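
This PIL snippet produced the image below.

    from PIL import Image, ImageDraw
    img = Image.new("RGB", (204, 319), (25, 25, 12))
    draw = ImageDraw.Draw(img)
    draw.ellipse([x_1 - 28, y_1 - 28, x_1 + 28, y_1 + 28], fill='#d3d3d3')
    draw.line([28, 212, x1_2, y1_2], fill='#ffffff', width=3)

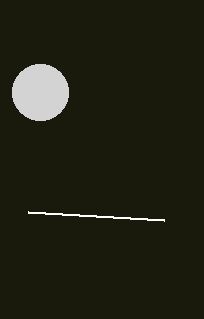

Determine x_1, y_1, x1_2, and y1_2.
x_1 = 40, y_1 = 92, x1_2 = 164, y1_2 = 220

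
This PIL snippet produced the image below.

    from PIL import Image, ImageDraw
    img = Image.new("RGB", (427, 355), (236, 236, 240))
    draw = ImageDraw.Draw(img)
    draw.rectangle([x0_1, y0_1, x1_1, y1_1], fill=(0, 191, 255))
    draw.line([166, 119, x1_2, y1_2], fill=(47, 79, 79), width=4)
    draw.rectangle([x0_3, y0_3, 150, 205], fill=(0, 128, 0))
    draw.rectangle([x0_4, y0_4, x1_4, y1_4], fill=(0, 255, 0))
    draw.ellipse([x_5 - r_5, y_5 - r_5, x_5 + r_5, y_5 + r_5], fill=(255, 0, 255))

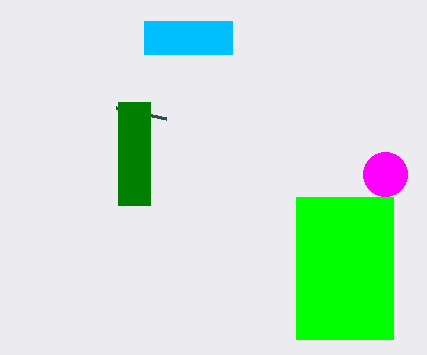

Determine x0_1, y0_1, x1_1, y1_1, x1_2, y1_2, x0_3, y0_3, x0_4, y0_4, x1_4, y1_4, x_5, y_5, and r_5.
x0_1 = 144; y0_1 = 21; x1_1 = 232; y1_1 = 54; x1_2 = 116; y1_2 = 108; x0_3 = 118; y0_3 = 102; x0_4 = 296; y0_4 = 197; x1_4 = 393; y1_4 = 339; x_5 = 385; y_5 = 174; r_5 = 22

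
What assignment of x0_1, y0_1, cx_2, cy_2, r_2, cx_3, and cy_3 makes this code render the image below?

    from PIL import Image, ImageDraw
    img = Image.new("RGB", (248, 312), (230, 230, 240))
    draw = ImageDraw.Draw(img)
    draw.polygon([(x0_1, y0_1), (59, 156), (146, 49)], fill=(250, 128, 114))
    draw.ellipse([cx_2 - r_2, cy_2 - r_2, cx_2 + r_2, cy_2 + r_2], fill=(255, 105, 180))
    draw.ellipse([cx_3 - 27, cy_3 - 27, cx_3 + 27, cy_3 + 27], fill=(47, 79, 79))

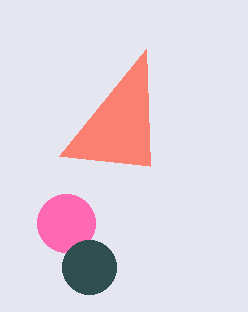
x0_1 = 150, y0_1 = 166, cx_2 = 66, cy_2 = 223, r_2 = 29, cx_3 = 89, cy_3 = 267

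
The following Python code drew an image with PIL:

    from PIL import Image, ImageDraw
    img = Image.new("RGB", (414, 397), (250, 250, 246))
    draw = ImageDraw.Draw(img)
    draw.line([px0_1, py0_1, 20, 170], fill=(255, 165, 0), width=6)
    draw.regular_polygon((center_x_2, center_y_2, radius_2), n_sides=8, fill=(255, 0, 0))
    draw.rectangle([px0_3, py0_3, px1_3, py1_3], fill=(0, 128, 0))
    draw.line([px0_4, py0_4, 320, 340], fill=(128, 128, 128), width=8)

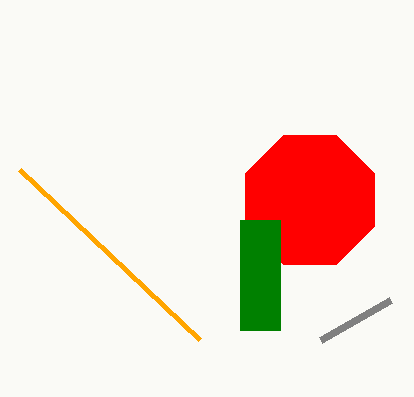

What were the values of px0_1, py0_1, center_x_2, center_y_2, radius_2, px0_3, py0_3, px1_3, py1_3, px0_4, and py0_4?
px0_1 = 200
py0_1 = 340
center_x_2 = 310
center_y_2 = 200
radius_2 = 70
px0_3 = 240
py0_3 = 220
px1_3 = 280
py1_3 = 330
px0_4 = 390
py0_4 = 300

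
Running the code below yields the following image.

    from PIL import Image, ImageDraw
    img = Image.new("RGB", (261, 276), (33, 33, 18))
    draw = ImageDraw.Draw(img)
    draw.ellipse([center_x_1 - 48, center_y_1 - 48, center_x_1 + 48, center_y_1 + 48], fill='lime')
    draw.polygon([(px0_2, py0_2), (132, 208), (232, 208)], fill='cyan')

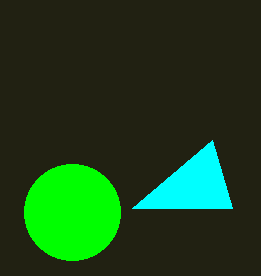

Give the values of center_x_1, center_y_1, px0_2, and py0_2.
center_x_1 = 72, center_y_1 = 212, px0_2 = 212, py0_2 = 140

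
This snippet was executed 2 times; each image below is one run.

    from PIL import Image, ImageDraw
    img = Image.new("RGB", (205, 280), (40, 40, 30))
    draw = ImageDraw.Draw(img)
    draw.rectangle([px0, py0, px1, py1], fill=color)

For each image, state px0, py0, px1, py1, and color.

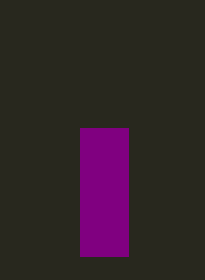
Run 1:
px0 = 80, py0 = 128, px1 = 128, py1 = 256, color = 'purple'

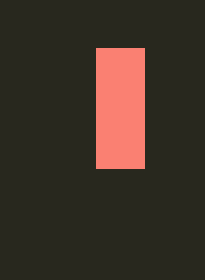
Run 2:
px0 = 96, py0 = 48, px1 = 144, py1 = 168, color = 'salmon'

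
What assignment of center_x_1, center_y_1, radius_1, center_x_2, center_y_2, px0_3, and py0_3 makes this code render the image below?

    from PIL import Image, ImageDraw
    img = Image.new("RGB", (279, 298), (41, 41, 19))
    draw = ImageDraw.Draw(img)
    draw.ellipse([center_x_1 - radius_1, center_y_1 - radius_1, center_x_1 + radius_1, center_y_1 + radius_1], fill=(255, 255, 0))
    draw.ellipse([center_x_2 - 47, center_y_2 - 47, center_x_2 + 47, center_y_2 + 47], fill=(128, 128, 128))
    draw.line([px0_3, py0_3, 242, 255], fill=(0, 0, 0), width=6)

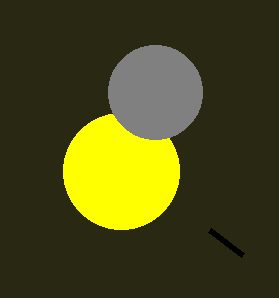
center_x_1 = 121; center_y_1 = 171; radius_1 = 58; center_x_2 = 155; center_y_2 = 92; px0_3 = 209; py0_3 = 230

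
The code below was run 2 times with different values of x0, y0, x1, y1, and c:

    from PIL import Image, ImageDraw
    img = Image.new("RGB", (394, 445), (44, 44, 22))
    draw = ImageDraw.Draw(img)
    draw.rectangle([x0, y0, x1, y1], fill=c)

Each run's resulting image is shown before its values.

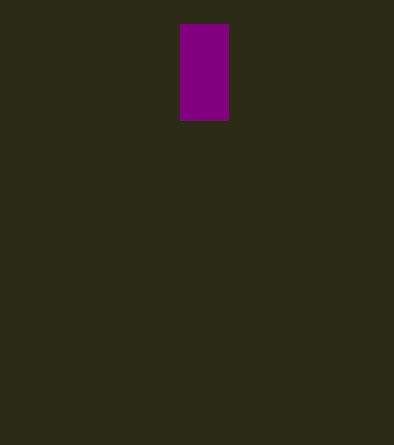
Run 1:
x0 = 180, y0 = 24, x1 = 228, y1 = 120, c = 'purple'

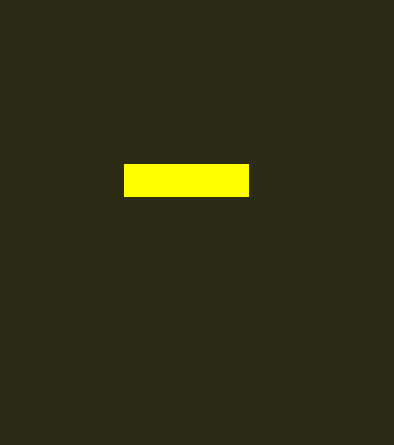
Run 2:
x0 = 124, y0 = 164, x1 = 248, y1 = 196, c = 'yellow'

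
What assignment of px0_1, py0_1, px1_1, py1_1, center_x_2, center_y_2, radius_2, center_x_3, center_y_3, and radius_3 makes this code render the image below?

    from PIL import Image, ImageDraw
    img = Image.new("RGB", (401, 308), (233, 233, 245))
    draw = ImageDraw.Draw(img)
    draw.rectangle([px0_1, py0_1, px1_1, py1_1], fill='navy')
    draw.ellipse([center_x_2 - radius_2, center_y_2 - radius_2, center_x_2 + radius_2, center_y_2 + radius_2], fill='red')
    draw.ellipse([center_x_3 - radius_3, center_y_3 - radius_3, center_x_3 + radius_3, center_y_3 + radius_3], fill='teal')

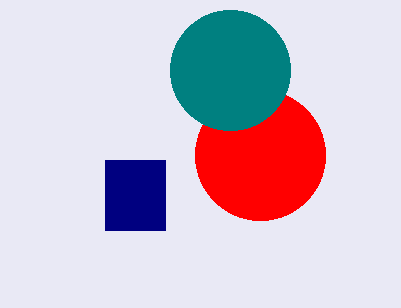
px0_1 = 105, py0_1 = 160, px1_1 = 165, py1_1 = 230, center_x_2 = 260, center_y_2 = 155, radius_2 = 65, center_x_3 = 230, center_y_3 = 70, radius_3 = 60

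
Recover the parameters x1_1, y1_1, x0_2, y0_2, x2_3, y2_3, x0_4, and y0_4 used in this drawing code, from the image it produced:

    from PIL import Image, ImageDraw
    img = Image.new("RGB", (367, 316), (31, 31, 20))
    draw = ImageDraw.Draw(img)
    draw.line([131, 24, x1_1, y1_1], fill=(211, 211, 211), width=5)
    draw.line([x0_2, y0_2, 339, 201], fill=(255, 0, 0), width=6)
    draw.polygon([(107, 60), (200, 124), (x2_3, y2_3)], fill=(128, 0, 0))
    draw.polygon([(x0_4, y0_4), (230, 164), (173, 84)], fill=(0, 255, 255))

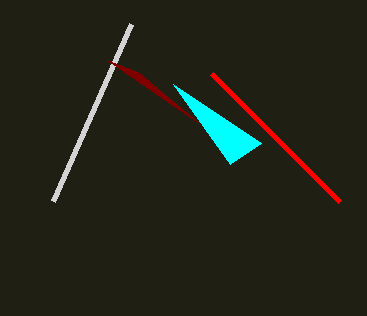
x1_1 = 53; y1_1 = 201; x0_2 = 211; y0_2 = 73; x2_3 = 138; y2_3 = 72; x0_4 = 261; y0_4 = 143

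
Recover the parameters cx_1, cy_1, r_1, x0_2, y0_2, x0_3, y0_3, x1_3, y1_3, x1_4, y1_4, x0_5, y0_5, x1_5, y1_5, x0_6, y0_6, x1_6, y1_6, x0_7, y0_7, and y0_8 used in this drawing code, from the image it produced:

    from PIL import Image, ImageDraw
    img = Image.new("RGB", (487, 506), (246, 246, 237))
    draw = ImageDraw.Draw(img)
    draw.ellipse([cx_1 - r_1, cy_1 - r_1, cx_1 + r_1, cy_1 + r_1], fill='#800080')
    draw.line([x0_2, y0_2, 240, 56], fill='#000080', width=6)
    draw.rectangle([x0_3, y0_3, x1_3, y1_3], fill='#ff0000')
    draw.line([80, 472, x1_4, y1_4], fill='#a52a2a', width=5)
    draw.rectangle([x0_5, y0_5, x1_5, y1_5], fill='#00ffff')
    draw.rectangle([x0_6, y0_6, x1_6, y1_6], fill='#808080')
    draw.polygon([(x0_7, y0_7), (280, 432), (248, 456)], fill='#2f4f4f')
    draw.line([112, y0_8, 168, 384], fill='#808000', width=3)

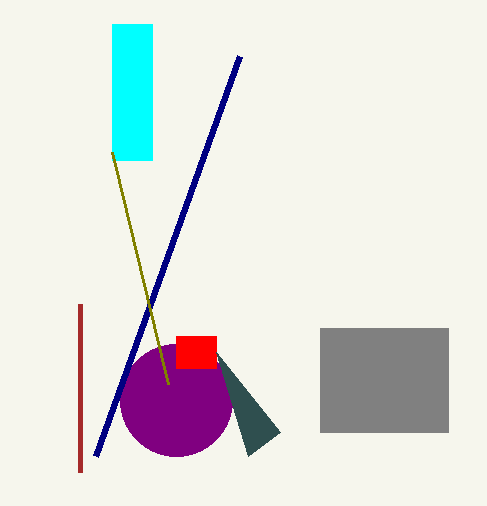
cx_1 = 176; cy_1 = 400; r_1 = 56; x0_2 = 96; y0_2 = 456; x0_3 = 176; y0_3 = 336; x1_3 = 216; y1_3 = 368; x1_4 = 80; y1_4 = 304; x0_5 = 112; y0_5 = 24; x1_5 = 152; y1_5 = 160; x0_6 = 320; y0_6 = 328; x1_6 = 448; y1_6 = 432; x0_7 = 216; y0_7 = 352; y0_8 = 152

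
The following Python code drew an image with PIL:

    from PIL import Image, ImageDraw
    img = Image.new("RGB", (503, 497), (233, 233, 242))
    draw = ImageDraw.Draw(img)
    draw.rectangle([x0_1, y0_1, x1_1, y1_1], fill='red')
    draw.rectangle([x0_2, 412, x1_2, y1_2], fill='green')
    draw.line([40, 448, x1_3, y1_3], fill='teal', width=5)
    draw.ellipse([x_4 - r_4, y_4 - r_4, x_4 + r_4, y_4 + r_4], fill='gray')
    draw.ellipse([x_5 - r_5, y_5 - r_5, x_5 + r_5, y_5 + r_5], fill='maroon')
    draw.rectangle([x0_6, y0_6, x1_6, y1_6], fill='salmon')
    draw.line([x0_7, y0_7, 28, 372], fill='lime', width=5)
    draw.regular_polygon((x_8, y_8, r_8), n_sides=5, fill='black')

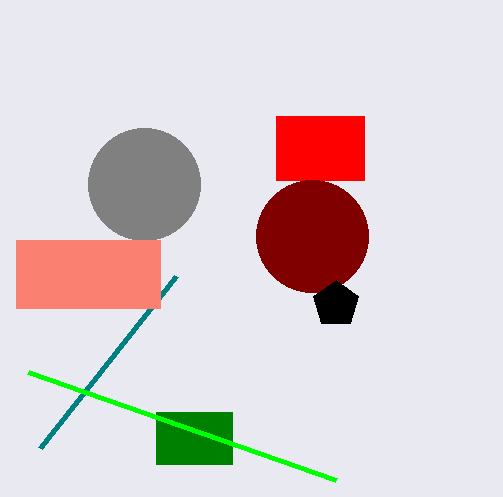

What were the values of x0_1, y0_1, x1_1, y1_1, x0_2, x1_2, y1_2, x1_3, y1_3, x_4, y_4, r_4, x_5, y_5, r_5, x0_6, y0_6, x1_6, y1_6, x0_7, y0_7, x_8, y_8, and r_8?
x0_1 = 276, y0_1 = 116, x1_1 = 364, y1_1 = 180, x0_2 = 156, x1_2 = 232, y1_2 = 464, x1_3 = 176, y1_3 = 276, x_4 = 144, y_4 = 184, r_4 = 56, x_5 = 312, y_5 = 236, r_5 = 56, x0_6 = 16, y0_6 = 240, x1_6 = 160, y1_6 = 308, x0_7 = 336, y0_7 = 480, x_8 = 336, y_8 = 304, r_8 = 24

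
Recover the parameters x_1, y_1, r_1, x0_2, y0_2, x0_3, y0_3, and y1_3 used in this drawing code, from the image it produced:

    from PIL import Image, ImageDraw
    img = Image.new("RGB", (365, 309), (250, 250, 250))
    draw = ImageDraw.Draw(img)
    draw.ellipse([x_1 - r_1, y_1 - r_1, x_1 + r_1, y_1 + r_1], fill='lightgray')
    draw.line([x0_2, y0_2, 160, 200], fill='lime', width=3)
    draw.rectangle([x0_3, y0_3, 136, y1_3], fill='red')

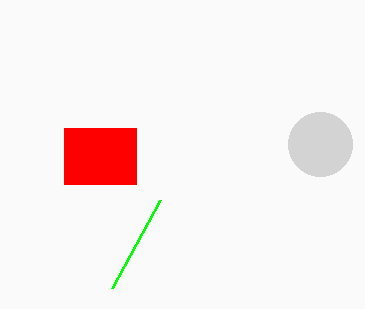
x_1 = 320, y_1 = 144, r_1 = 32, x0_2 = 112, y0_2 = 288, x0_3 = 64, y0_3 = 128, y1_3 = 184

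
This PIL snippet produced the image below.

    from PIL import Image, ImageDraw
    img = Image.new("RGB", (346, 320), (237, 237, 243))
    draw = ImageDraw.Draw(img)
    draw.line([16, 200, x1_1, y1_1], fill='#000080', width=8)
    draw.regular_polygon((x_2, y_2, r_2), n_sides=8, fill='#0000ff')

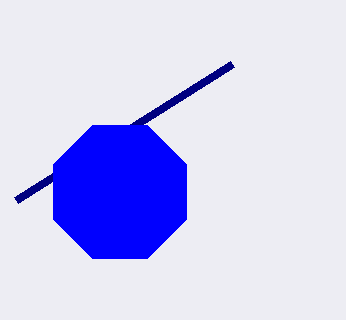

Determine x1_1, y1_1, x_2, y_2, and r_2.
x1_1 = 232, y1_1 = 64, x_2 = 120, y_2 = 192, r_2 = 72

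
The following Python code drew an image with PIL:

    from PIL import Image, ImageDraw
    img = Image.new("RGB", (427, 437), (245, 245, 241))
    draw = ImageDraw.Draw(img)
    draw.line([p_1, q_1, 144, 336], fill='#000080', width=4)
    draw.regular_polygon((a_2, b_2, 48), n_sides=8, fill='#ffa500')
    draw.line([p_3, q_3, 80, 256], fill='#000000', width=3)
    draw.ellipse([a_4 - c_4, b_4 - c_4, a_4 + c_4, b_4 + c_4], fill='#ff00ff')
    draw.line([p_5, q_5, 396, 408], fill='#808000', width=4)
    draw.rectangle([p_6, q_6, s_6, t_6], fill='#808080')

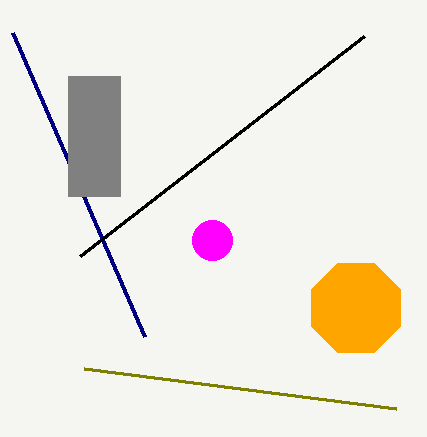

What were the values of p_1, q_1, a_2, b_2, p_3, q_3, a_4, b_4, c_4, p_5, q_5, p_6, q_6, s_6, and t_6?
p_1 = 12
q_1 = 32
a_2 = 356
b_2 = 308
p_3 = 364
q_3 = 36
a_4 = 212
b_4 = 240
c_4 = 20
p_5 = 84
q_5 = 368
p_6 = 68
q_6 = 76
s_6 = 120
t_6 = 196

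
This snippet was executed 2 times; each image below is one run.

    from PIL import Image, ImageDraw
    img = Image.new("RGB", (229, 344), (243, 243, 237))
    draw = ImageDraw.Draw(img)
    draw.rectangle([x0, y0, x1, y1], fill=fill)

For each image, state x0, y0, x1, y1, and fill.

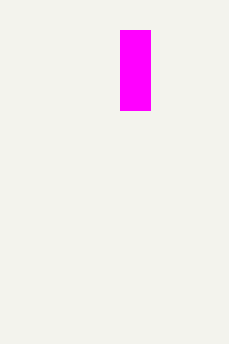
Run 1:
x0 = 120
y0 = 30
x1 = 150
y1 = 110
fill = 'magenta'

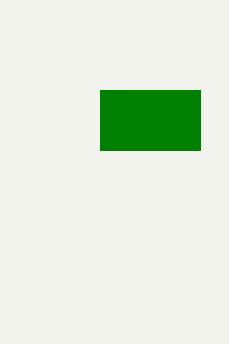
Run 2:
x0 = 100, y0 = 90, x1 = 200, y1 = 150, fill = 'green'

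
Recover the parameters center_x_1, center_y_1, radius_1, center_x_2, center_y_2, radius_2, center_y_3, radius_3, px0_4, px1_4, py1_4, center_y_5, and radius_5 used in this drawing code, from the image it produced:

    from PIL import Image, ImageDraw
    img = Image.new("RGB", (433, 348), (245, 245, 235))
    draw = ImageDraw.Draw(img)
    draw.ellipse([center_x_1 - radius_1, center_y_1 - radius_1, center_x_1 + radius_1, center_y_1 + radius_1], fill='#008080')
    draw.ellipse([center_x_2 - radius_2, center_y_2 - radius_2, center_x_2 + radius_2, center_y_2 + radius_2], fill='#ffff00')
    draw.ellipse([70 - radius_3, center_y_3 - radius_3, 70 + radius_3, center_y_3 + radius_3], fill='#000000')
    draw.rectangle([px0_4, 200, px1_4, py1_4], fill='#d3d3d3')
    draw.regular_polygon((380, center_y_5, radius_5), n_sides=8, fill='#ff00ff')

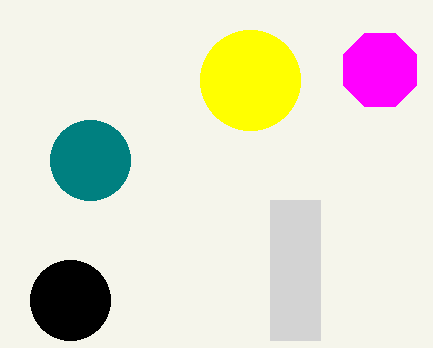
center_x_1 = 90
center_y_1 = 160
radius_1 = 40
center_x_2 = 250
center_y_2 = 80
radius_2 = 50
center_y_3 = 300
radius_3 = 40
px0_4 = 270
px1_4 = 320
py1_4 = 340
center_y_5 = 70
radius_5 = 40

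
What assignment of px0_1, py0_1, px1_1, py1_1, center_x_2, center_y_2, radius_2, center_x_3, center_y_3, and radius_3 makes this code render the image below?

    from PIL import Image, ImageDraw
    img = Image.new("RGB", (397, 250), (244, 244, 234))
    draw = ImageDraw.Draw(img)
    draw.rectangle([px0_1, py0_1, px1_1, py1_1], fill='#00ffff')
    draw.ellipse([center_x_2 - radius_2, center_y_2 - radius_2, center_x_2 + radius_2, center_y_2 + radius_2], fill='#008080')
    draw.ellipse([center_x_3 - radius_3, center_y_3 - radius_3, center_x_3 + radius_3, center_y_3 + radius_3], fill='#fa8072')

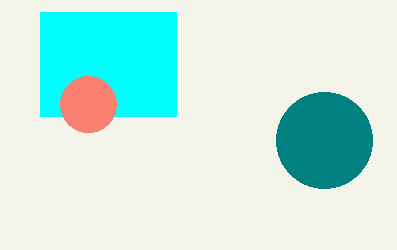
px0_1 = 40; py0_1 = 12; px1_1 = 176; py1_1 = 116; center_x_2 = 324; center_y_2 = 140; radius_2 = 48; center_x_3 = 88; center_y_3 = 104; radius_3 = 28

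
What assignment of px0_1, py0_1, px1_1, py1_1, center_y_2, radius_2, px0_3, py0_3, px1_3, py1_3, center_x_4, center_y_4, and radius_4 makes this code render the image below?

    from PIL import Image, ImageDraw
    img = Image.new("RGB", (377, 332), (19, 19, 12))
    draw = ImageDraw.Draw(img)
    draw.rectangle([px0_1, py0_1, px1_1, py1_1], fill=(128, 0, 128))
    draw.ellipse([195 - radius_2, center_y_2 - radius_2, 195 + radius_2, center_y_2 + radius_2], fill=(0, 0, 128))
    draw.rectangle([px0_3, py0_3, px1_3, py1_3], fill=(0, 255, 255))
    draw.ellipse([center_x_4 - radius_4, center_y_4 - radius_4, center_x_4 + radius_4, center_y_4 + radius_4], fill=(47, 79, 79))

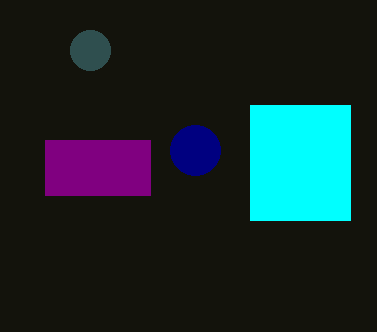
px0_1 = 45; py0_1 = 140; px1_1 = 150; py1_1 = 195; center_y_2 = 150; radius_2 = 25; px0_3 = 250; py0_3 = 105; px1_3 = 350; py1_3 = 220; center_x_4 = 90; center_y_4 = 50; radius_4 = 20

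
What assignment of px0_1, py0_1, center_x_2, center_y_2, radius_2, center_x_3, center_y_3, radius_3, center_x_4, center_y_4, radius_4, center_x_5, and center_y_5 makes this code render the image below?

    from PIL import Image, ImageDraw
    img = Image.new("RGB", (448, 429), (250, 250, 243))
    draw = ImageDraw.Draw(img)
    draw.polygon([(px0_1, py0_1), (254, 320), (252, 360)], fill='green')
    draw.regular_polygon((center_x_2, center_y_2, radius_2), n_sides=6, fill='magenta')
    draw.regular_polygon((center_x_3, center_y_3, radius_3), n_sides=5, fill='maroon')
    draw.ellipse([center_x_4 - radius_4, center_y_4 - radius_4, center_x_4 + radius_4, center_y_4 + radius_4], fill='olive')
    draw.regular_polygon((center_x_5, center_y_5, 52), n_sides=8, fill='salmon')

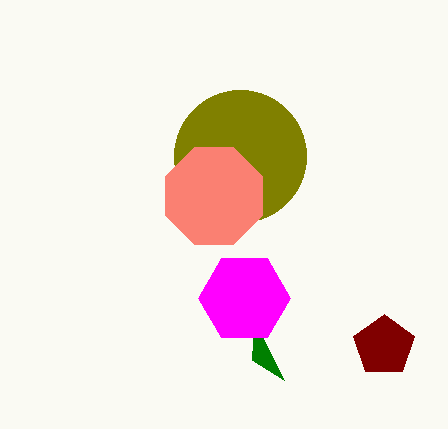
px0_1 = 284
py0_1 = 380
center_x_2 = 244
center_y_2 = 298
radius_2 = 46
center_x_3 = 384
center_y_3 = 346
radius_3 = 32
center_x_4 = 240
center_y_4 = 156
radius_4 = 66
center_x_5 = 214
center_y_5 = 196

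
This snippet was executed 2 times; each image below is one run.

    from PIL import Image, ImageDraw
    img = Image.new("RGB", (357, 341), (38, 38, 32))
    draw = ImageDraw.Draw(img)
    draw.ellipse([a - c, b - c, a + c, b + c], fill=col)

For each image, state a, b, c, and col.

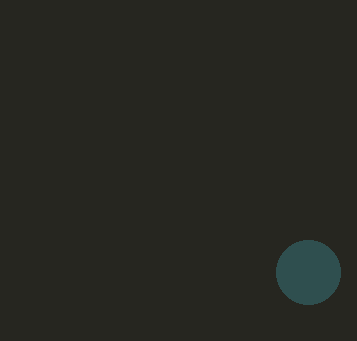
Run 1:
a = 308, b = 272, c = 32, col = 'darkslategray'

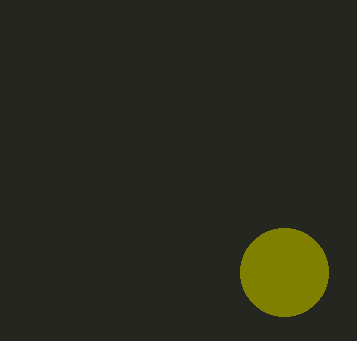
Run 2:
a = 284; b = 272; c = 44; col = 'olive'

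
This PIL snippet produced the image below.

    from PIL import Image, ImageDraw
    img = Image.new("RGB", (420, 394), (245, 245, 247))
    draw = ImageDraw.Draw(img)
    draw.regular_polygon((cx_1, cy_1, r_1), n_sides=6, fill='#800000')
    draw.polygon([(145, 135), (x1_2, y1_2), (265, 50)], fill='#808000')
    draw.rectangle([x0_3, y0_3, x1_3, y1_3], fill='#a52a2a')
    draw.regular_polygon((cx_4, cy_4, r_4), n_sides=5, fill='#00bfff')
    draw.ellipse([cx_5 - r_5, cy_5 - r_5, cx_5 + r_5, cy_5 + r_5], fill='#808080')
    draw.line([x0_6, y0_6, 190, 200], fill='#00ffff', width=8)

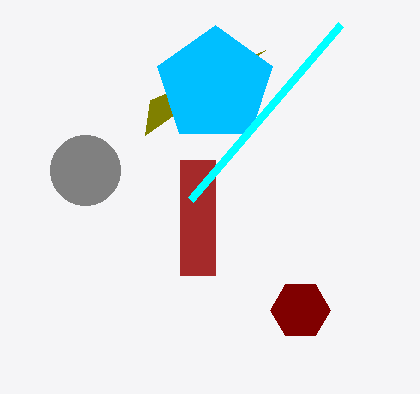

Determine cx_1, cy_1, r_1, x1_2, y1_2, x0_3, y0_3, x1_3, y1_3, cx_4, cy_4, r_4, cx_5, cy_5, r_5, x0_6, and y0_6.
cx_1 = 300, cy_1 = 310, r_1 = 30, x1_2 = 150, y1_2 = 100, x0_3 = 180, y0_3 = 160, x1_3 = 215, y1_3 = 275, cx_4 = 215, cy_4 = 85, r_4 = 60, cx_5 = 85, cy_5 = 170, r_5 = 35, x0_6 = 340, y0_6 = 25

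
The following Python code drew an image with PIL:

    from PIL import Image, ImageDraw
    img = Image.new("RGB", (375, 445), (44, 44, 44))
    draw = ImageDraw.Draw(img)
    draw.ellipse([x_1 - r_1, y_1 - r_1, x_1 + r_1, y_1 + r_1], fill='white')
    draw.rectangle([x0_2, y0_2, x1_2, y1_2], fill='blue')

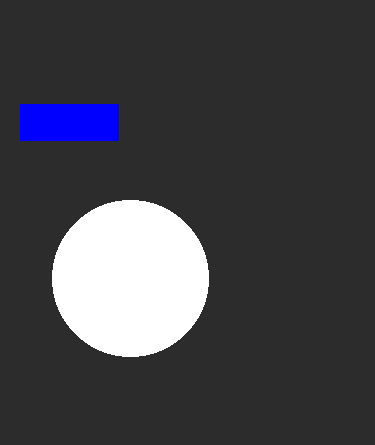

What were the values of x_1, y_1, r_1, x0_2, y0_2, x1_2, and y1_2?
x_1 = 130, y_1 = 278, r_1 = 78, x0_2 = 20, y0_2 = 104, x1_2 = 118, y1_2 = 140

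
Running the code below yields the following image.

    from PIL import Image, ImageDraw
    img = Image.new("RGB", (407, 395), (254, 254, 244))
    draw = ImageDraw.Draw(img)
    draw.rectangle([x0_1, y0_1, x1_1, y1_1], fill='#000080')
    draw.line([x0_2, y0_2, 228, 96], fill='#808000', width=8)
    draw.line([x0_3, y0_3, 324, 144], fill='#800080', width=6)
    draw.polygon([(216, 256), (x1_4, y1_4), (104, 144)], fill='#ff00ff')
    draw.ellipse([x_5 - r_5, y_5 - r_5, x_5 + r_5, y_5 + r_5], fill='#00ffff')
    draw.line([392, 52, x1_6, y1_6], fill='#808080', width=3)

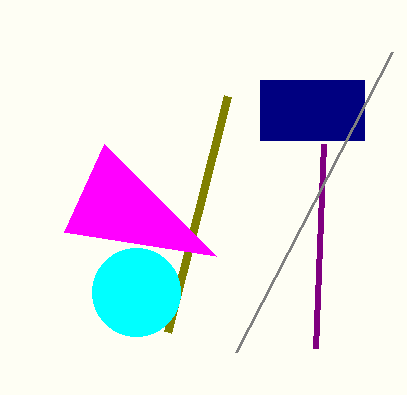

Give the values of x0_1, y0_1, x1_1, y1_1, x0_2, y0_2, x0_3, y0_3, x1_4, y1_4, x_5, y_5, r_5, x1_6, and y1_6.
x0_1 = 260, y0_1 = 80, x1_1 = 364, y1_1 = 140, x0_2 = 168, y0_2 = 332, x0_3 = 316, y0_3 = 348, x1_4 = 64, y1_4 = 232, x_5 = 136, y_5 = 292, r_5 = 44, x1_6 = 236, y1_6 = 352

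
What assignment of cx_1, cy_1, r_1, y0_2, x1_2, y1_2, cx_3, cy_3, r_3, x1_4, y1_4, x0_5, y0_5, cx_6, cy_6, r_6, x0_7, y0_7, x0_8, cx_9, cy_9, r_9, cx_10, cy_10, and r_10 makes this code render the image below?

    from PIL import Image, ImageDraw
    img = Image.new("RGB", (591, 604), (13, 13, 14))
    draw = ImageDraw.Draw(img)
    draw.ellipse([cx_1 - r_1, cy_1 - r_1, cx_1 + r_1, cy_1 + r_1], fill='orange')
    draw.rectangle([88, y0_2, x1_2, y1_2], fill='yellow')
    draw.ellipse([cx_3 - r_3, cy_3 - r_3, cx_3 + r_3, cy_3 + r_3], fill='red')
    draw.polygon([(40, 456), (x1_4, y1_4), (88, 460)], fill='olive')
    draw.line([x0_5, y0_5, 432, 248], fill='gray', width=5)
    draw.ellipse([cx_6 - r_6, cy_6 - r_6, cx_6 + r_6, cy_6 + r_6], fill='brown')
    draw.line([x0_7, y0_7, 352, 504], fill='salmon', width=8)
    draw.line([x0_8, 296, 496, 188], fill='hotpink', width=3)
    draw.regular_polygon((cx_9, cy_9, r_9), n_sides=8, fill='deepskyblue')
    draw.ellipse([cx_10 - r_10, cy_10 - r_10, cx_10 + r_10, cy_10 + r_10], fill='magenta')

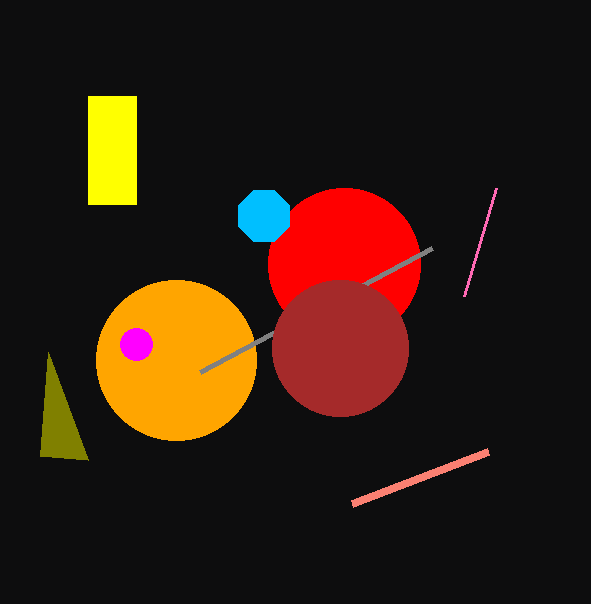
cx_1 = 176, cy_1 = 360, r_1 = 80, y0_2 = 96, x1_2 = 136, y1_2 = 204, cx_3 = 344, cy_3 = 264, r_3 = 76, x1_4 = 48, y1_4 = 352, x0_5 = 200, y0_5 = 372, cx_6 = 340, cy_6 = 348, r_6 = 68, x0_7 = 488, y0_7 = 452, x0_8 = 464, cx_9 = 264, cy_9 = 216, r_9 = 28, cx_10 = 136, cy_10 = 344, r_10 = 16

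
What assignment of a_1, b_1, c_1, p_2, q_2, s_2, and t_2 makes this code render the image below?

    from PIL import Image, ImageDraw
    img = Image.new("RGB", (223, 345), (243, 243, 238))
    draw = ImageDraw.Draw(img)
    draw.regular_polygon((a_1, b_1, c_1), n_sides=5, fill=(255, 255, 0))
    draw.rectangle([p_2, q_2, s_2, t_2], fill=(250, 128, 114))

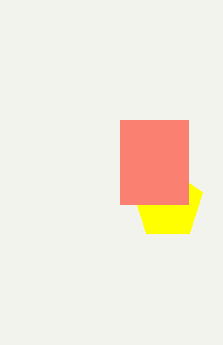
a_1 = 168
b_1 = 204
c_1 = 36
p_2 = 120
q_2 = 120
s_2 = 188
t_2 = 204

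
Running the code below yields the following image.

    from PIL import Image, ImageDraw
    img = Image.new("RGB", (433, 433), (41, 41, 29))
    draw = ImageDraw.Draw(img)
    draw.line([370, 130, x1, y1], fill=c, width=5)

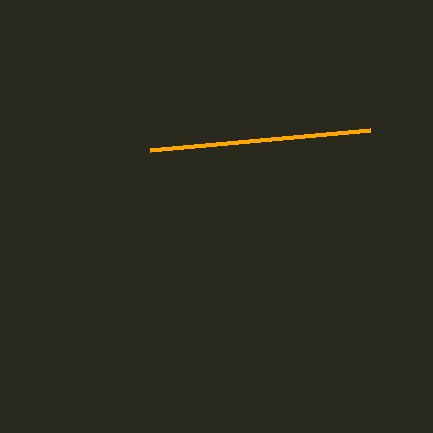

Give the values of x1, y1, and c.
x1 = 150; y1 = 150; c = 'orange'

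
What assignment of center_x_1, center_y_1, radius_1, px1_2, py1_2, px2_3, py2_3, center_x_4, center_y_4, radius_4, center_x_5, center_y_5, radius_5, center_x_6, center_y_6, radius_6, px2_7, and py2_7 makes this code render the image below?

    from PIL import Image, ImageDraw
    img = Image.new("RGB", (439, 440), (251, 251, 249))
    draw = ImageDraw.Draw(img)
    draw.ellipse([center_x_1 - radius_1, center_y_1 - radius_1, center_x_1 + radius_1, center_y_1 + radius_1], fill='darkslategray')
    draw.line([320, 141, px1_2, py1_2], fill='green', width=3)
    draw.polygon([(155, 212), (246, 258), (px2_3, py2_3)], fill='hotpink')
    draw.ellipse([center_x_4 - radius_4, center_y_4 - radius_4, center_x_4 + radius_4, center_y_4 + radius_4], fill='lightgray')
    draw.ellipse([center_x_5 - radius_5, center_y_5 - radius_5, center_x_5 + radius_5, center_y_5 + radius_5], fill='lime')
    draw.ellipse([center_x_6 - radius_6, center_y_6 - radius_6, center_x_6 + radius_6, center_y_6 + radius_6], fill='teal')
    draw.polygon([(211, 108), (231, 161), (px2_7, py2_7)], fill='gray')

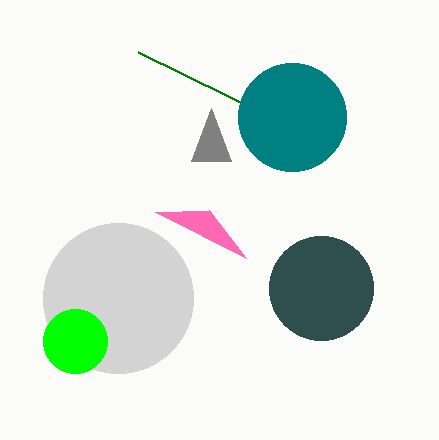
center_x_1 = 321; center_y_1 = 288; radius_1 = 52; px1_2 = 138; py1_2 = 52; px2_3 = 209; py2_3 = 210; center_x_4 = 118; center_y_4 = 298; radius_4 = 75; center_x_5 = 75; center_y_5 = 341; radius_5 = 32; center_x_6 = 292; center_y_6 = 117; radius_6 = 54; px2_7 = 191; py2_7 = 161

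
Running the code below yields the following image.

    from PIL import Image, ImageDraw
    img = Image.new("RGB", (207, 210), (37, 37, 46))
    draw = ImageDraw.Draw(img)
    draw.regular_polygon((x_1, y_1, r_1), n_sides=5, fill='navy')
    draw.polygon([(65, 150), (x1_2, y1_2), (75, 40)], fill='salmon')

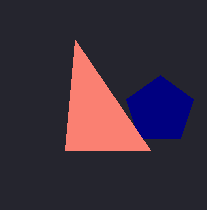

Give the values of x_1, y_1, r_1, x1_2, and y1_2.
x_1 = 160; y_1 = 110; r_1 = 35; x1_2 = 150; y1_2 = 150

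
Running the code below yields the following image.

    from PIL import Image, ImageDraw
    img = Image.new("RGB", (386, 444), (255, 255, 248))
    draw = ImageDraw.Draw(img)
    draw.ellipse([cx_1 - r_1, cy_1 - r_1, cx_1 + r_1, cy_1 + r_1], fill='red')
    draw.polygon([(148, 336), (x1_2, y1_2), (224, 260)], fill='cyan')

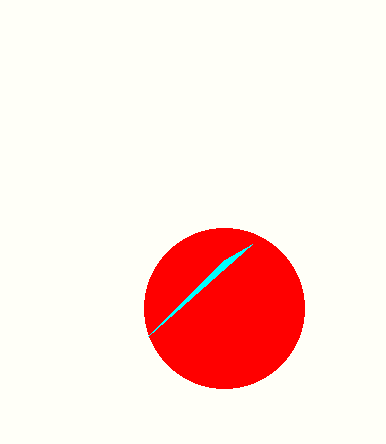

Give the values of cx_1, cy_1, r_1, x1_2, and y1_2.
cx_1 = 224, cy_1 = 308, r_1 = 80, x1_2 = 252, y1_2 = 244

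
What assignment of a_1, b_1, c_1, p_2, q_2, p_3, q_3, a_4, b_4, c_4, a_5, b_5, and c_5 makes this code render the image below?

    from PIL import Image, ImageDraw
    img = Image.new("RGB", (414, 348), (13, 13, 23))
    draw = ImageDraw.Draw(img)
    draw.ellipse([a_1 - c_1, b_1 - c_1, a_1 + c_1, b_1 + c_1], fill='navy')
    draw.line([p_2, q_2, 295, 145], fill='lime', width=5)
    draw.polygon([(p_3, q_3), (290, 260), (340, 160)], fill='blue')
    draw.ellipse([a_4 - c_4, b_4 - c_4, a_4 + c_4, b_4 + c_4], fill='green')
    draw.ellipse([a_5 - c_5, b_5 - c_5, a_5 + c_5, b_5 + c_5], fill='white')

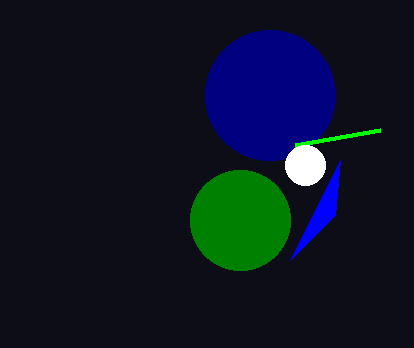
a_1 = 270, b_1 = 95, c_1 = 65, p_2 = 380, q_2 = 130, p_3 = 335, q_3 = 215, a_4 = 240, b_4 = 220, c_4 = 50, a_5 = 305, b_5 = 165, c_5 = 20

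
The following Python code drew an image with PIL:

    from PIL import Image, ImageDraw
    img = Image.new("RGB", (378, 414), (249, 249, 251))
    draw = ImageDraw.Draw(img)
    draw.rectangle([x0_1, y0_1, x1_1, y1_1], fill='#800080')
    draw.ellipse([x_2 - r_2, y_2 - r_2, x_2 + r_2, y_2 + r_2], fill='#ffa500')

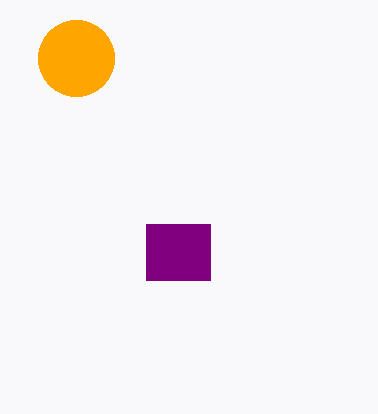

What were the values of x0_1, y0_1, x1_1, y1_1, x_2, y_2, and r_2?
x0_1 = 146; y0_1 = 224; x1_1 = 210; y1_1 = 280; x_2 = 76; y_2 = 58; r_2 = 38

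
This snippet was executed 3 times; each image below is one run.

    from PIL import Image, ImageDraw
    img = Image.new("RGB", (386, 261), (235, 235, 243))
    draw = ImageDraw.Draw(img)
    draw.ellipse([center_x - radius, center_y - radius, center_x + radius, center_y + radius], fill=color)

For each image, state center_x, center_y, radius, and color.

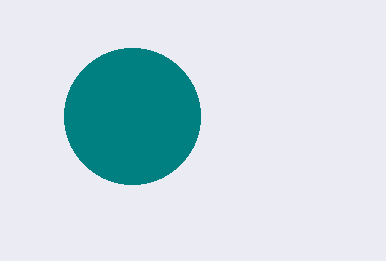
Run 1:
center_x = 132; center_y = 116; radius = 68; color = 'teal'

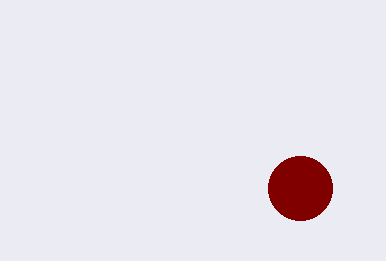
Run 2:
center_x = 300
center_y = 188
radius = 32
color = 'maroon'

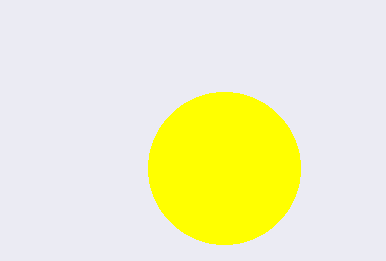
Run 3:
center_x = 224, center_y = 168, radius = 76, color = 'yellow'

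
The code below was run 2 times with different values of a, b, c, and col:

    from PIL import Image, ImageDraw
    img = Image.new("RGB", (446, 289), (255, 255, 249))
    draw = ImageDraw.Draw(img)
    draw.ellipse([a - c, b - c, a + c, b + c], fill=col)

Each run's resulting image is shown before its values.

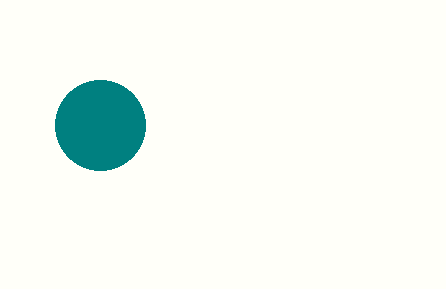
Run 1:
a = 100, b = 125, c = 45, col = 'teal'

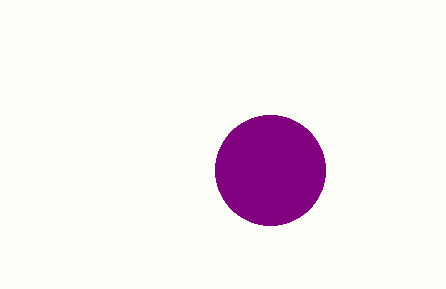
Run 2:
a = 270
b = 170
c = 55
col = 'purple'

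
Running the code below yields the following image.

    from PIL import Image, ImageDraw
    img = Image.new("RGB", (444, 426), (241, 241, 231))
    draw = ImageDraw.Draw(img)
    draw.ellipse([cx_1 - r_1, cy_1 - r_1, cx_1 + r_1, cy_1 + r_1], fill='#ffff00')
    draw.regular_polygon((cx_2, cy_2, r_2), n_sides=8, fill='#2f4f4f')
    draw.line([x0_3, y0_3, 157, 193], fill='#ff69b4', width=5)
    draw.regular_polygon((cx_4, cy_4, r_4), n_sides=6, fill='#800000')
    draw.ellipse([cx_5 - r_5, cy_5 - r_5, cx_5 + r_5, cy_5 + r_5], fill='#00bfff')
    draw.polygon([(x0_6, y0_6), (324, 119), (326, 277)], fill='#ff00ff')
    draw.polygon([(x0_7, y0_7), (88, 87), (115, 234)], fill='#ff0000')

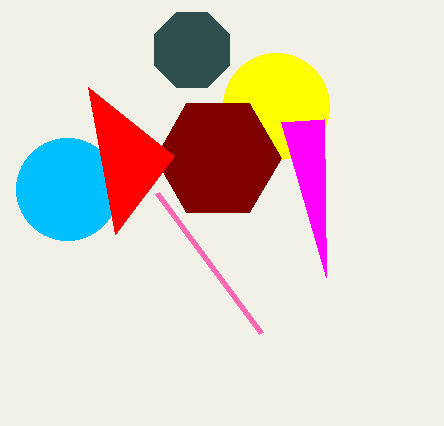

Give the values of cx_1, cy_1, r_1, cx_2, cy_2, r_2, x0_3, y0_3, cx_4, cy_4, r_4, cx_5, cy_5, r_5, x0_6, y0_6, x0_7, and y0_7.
cx_1 = 276; cy_1 = 106; r_1 = 53; cx_2 = 192; cy_2 = 50; r_2 = 41; x0_3 = 261; y0_3 = 333; cx_4 = 218; cy_4 = 158; r_4 = 63; cx_5 = 67; cy_5 = 189; r_5 = 51; x0_6 = 281; y0_6 = 122; x0_7 = 174; y0_7 = 156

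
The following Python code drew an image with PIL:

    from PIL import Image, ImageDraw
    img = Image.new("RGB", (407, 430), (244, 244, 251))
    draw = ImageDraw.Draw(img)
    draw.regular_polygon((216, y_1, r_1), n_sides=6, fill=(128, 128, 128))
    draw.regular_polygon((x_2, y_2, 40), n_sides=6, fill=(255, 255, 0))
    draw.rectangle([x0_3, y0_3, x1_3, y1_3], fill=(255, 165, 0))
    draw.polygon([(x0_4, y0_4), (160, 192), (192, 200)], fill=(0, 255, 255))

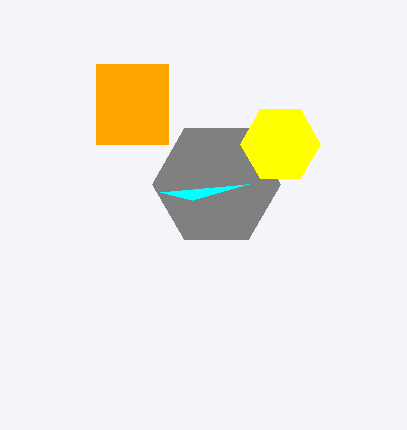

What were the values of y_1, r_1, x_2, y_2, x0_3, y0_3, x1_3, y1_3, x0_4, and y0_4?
y_1 = 184; r_1 = 64; x_2 = 280; y_2 = 144; x0_3 = 96; y0_3 = 64; x1_3 = 168; y1_3 = 144; x0_4 = 248; y0_4 = 184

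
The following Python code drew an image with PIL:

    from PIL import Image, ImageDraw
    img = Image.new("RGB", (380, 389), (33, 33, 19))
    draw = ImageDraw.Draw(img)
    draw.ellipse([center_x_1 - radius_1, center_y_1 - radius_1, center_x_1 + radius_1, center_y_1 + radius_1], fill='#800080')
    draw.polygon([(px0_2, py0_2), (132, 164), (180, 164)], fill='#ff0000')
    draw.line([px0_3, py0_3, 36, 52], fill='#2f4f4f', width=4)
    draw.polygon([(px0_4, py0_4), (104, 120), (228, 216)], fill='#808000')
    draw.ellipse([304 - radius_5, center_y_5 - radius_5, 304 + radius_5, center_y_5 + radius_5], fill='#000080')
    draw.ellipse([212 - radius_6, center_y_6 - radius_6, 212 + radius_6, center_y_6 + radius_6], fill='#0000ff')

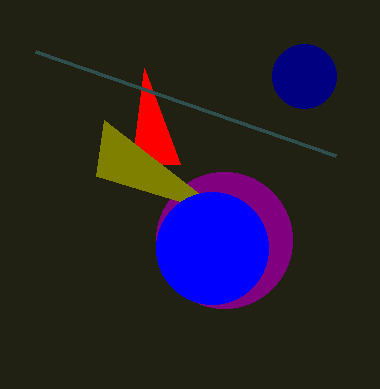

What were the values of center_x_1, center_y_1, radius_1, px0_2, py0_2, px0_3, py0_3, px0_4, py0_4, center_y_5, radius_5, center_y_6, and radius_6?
center_x_1 = 224, center_y_1 = 240, radius_1 = 68, px0_2 = 144, py0_2 = 68, px0_3 = 336, py0_3 = 156, px0_4 = 96, py0_4 = 176, center_y_5 = 76, radius_5 = 32, center_y_6 = 248, radius_6 = 56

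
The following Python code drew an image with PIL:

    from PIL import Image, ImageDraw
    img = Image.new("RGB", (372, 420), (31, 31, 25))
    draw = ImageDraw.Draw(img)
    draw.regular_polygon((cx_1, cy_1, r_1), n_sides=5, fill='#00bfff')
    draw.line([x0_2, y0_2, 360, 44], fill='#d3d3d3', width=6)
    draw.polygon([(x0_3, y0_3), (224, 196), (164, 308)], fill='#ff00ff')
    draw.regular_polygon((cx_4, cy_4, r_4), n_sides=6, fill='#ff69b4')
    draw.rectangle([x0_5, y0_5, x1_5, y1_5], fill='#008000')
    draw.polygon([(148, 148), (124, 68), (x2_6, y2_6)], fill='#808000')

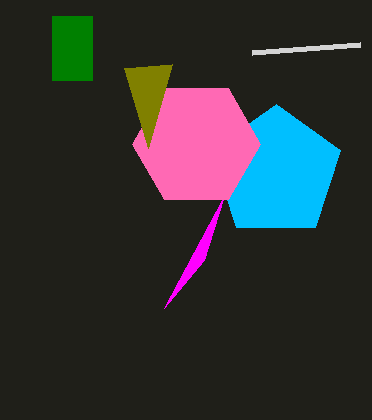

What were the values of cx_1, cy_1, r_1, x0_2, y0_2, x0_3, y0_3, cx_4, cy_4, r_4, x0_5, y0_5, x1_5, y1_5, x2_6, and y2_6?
cx_1 = 276; cy_1 = 172; r_1 = 68; x0_2 = 252; y0_2 = 52; x0_3 = 204; y0_3 = 260; cx_4 = 196; cy_4 = 144; r_4 = 64; x0_5 = 52; y0_5 = 16; x1_5 = 92; y1_5 = 80; x2_6 = 172; y2_6 = 64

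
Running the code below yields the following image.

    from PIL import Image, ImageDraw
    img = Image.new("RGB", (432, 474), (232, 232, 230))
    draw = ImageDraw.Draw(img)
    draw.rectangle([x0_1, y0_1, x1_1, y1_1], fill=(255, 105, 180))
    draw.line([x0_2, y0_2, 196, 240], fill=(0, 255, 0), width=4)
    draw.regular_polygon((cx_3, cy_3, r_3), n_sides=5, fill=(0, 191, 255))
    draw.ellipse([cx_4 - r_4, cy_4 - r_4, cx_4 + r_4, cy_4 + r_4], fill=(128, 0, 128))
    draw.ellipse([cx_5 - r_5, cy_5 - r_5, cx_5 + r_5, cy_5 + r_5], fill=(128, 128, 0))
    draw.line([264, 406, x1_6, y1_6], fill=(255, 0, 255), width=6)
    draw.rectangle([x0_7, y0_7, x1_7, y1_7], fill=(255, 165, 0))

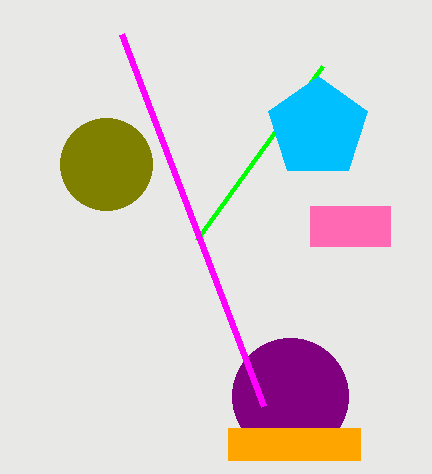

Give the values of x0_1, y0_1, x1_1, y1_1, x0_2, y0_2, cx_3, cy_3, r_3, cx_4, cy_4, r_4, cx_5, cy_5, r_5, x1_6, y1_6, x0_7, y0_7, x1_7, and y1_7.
x0_1 = 310; y0_1 = 206; x1_1 = 390; y1_1 = 246; x0_2 = 322; y0_2 = 66; cx_3 = 318; cy_3 = 128; r_3 = 52; cx_4 = 290; cy_4 = 396; r_4 = 58; cx_5 = 106; cy_5 = 164; r_5 = 46; x1_6 = 122; y1_6 = 34; x0_7 = 228; y0_7 = 428; x1_7 = 360; y1_7 = 460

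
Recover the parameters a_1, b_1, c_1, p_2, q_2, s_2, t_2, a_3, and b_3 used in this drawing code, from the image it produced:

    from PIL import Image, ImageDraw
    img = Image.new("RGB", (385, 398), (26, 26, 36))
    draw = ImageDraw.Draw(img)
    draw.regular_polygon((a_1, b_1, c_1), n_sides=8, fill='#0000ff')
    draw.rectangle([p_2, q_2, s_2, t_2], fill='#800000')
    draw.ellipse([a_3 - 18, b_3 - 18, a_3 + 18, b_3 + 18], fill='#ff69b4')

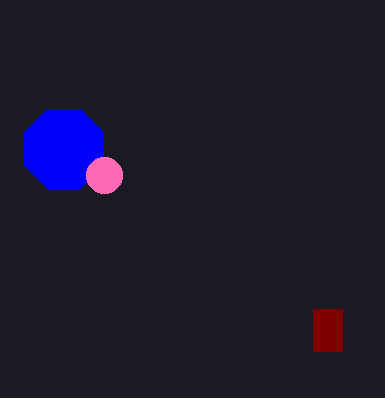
a_1 = 64
b_1 = 149
c_1 = 43
p_2 = 313
q_2 = 309
s_2 = 342
t_2 = 351
a_3 = 104
b_3 = 175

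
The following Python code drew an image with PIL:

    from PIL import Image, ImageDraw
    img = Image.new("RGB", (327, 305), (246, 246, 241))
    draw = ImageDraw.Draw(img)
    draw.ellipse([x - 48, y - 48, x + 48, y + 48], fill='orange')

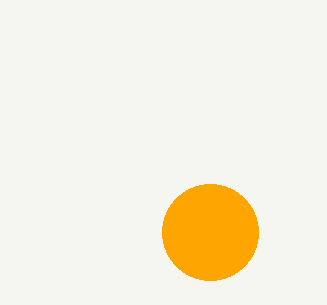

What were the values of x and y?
x = 210, y = 232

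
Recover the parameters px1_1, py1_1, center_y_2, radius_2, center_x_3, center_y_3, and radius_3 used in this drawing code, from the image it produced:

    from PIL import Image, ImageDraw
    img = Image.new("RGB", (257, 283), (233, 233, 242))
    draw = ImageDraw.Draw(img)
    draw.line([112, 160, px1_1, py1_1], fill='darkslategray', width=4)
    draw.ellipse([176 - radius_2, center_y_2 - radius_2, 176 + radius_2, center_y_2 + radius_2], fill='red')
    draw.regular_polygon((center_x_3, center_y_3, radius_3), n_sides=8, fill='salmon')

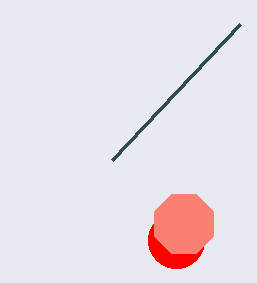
px1_1 = 240, py1_1 = 24, center_y_2 = 240, radius_2 = 28, center_x_3 = 184, center_y_3 = 224, radius_3 = 32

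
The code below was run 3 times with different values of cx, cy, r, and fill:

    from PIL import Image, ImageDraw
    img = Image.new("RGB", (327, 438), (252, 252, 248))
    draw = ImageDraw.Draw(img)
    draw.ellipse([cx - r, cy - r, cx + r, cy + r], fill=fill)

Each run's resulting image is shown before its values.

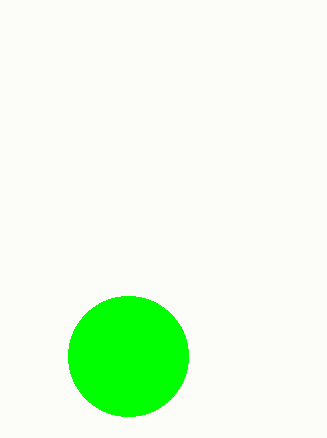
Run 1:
cx = 128; cy = 356; r = 60; fill = 'lime'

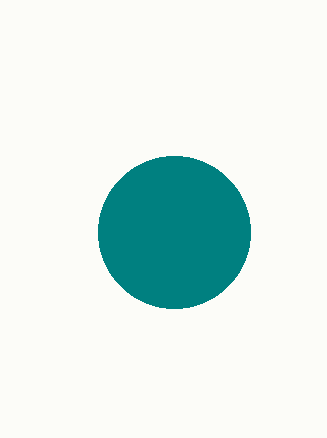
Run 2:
cx = 174
cy = 232
r = 76
fill = 'teal'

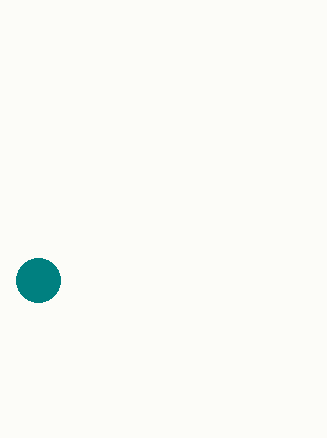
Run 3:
cx = 38
cy = 280
r = 22
fill = 'teal'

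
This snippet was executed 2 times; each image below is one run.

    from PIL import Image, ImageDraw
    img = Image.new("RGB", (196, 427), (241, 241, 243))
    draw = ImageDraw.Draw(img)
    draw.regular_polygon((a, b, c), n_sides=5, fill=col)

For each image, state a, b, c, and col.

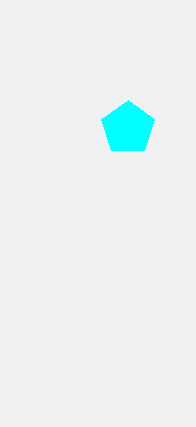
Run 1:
a = 128, b = 128, c = 28, col = 'cyan'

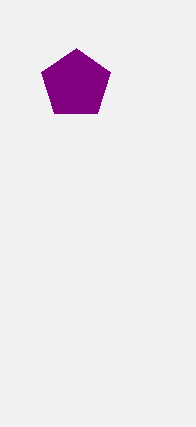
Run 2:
a = 76; b = 84; c = 36; col = 'purple'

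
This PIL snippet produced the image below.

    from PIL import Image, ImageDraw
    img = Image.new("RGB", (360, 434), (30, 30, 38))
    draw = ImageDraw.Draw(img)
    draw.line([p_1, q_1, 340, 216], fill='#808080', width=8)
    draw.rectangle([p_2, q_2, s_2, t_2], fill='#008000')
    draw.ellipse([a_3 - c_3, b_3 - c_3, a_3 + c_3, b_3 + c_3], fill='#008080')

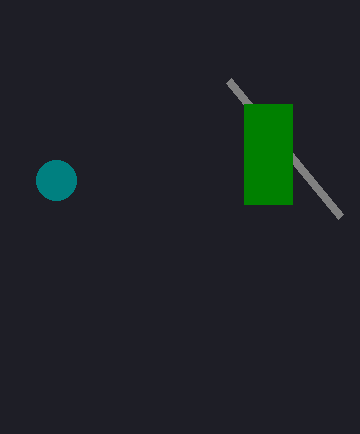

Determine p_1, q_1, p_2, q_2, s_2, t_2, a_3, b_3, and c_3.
p_1 = 228; q_1 = 80; p_2 = 244; q_2 = 104; s_2 = 292; t_2 = 204; a_3 = 56; b_3 = 180; c_3 = 20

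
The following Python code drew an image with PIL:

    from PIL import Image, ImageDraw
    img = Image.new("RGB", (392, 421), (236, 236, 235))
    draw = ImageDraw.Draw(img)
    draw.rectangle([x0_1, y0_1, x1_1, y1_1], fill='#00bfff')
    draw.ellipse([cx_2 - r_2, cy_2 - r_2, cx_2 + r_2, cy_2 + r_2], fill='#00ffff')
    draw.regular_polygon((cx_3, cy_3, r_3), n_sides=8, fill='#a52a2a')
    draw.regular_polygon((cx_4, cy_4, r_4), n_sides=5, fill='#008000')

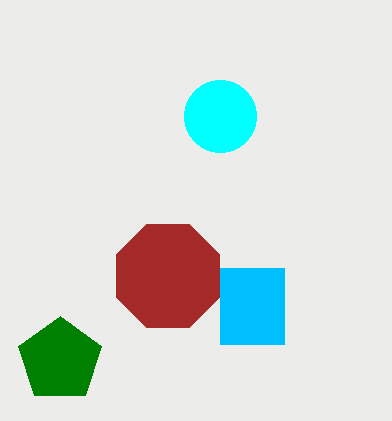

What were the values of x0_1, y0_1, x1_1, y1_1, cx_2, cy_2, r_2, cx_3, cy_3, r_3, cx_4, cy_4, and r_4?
x0_1 = 220; y0_1 = 268; x1_1 = 284; y1_1 = 344; cx_2 = 220; cy_2 = 116; r_2 = 36; cx_3 = 168; cy_3 = 276; r_3 = 56; cx_4 = 60; cy_4 = 360; r_4 = 44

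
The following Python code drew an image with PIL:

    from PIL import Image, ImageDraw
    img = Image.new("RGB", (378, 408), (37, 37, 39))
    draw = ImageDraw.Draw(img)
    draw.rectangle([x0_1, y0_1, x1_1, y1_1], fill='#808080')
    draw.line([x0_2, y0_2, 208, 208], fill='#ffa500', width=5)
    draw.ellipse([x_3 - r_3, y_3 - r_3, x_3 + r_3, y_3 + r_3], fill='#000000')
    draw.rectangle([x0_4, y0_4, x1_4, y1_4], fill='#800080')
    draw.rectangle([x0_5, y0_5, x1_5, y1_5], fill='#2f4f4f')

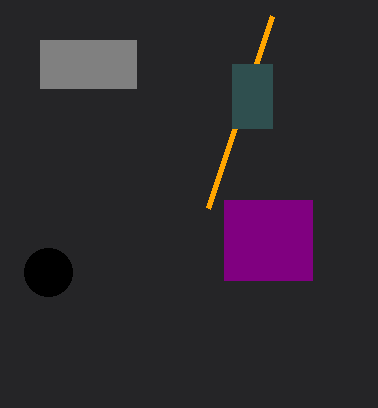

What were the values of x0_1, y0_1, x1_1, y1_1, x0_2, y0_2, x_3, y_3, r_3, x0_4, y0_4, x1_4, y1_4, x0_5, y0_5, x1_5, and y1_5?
x0_1 = 40; y0_1 = 40; x1_1 = 136; y1_1 = 88; x0_2 = 272; y0_2 = 16; x_3 = 48; y_3 = 272; r_3 = 24; x0_4 = 224; y0_4 = 200; x1_4 = 312; y1_4 = 280; x0_5 = 232; y0_5 = 64; x1_5 = 272; y1_5 = 128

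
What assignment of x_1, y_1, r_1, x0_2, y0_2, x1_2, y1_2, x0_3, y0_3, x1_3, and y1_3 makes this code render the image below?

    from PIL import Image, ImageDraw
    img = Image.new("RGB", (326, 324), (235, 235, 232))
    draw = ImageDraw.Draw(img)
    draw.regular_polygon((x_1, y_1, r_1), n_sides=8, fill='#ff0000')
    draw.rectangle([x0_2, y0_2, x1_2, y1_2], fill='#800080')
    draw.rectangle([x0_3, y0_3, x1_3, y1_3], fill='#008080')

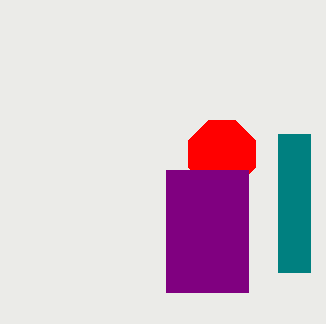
x_1 = 222; y_1 = 154; r_1 = 36; x0_2 = 166; y0_2 = 170; x1_2 = 248; y1_2 = 292; x0_3 = 278; y0_3 = 134; x1_3 = 310; y1_3 = 272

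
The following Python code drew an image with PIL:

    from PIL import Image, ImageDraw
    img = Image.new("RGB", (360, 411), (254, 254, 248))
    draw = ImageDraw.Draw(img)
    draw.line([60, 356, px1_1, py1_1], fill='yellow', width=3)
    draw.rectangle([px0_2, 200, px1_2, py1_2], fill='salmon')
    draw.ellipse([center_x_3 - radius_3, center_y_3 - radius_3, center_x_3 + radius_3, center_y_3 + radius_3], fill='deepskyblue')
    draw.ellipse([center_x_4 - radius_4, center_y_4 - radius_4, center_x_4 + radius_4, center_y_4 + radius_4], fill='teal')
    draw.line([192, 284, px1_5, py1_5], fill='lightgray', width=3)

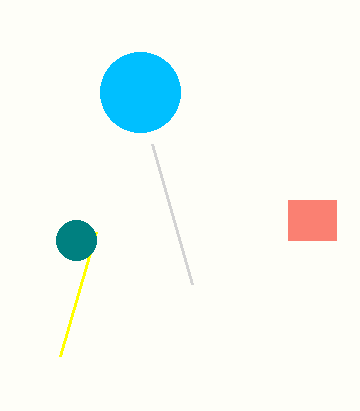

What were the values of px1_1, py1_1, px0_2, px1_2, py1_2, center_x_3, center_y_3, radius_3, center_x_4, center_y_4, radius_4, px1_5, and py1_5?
px1_1 = 96
py1_1 = 232
px0_2 = 288
px1_2 = 336
py1_2 = 240
center_x_3 = 140
center_y_3 = 92
radius_3 = 40
center_x_4 = 76
center_y_4 = 240
radius_4 = 20
px1_5 = 152
py1_5 = 144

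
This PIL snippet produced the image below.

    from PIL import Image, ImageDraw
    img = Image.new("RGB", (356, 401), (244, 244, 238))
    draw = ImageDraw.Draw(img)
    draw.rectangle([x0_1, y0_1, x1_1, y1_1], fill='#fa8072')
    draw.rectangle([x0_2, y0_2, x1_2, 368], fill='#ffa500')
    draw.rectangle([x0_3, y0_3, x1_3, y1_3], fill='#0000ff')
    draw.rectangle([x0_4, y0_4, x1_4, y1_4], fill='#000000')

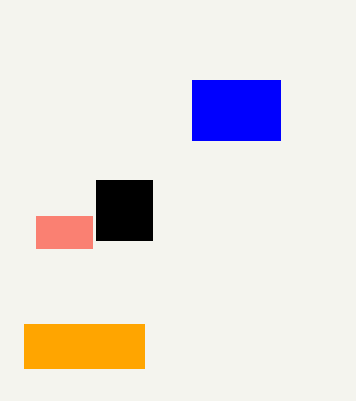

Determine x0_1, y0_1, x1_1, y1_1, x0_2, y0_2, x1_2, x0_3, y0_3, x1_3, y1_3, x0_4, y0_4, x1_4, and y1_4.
x0_1 = 36; y0_1 = 216; x1_1 = 92; y1_1 = 248; x0_2 = 24; y0_2 = 324; x1_2 = 144; x0_3 = 192; y0_3 = 80; x1_3 = 280; y1_3 = 140; x0_4 = 96; y0_4 = 180; x1_4 = 152; y1_4 = 240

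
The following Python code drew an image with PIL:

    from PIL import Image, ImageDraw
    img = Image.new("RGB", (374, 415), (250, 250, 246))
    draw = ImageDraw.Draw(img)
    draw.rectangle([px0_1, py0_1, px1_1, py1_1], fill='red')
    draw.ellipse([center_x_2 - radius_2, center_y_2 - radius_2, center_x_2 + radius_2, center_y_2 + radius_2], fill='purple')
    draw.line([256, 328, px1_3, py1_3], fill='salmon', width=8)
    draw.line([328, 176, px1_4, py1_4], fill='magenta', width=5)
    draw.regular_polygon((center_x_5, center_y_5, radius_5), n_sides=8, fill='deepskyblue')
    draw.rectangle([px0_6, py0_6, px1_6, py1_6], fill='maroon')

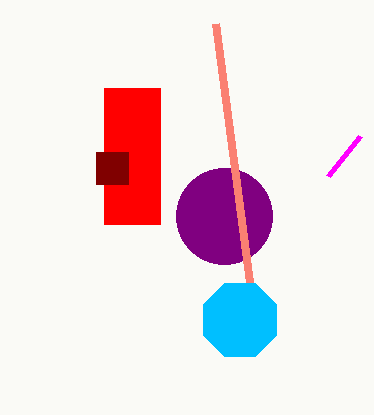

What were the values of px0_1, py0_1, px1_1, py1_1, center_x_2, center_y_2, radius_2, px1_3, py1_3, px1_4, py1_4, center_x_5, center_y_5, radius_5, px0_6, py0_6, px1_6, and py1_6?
px0_1 = 104, py0_1 = 88, px1_1 = 160, py1_1 = 224, center_x_2 = 224, center_y_2 = 216, radius_2 = 48, px1_3 = 216, py1_3 = 24, px1_4 = 360, py1_4 = 136, center_x_5 = 240, center_y_5 = 320, radius_5 = 40, px0_6 = 96, py0_6 = 152, px1_6 = 128, py1_6 = 184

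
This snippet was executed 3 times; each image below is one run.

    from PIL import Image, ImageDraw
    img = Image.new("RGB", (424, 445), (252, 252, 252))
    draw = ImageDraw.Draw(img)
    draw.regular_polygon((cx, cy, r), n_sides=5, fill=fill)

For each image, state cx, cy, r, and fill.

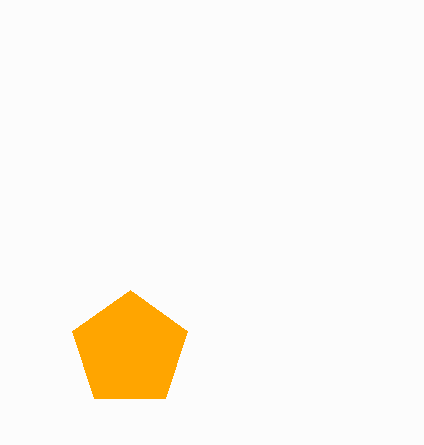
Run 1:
cx = 130
cy = 350
r = 60
fill = 'orange'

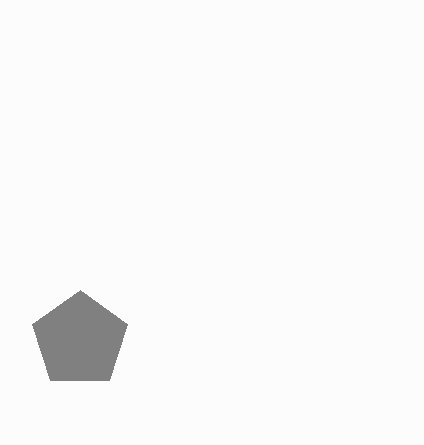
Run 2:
cx = 80, cy = 340, r = 50, fill = 'gray'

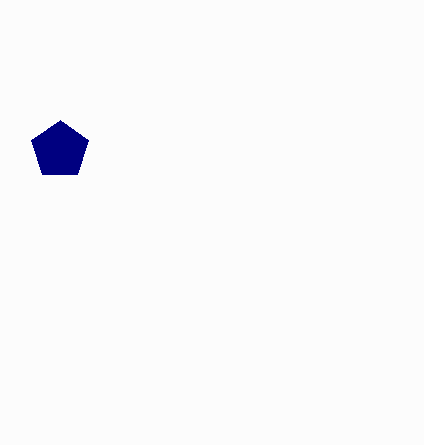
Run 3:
cx = 60, cy = 150, r = 30, fill = 'navy'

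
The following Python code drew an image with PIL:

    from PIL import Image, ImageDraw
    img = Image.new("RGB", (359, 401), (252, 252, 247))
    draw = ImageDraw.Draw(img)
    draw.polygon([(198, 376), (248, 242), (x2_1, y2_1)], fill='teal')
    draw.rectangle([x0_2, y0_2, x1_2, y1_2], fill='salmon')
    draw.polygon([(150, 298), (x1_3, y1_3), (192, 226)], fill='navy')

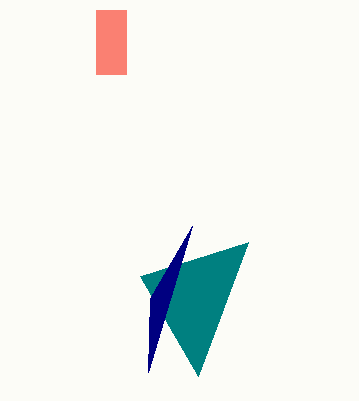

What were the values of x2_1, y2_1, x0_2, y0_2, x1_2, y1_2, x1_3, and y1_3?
x2_1 = 140, y2_1 = 276, x0_2 = 96, y0_2 = 10, x1_2 = 126, y1_2 = 74, x1_3 = 148, y1_3 = 372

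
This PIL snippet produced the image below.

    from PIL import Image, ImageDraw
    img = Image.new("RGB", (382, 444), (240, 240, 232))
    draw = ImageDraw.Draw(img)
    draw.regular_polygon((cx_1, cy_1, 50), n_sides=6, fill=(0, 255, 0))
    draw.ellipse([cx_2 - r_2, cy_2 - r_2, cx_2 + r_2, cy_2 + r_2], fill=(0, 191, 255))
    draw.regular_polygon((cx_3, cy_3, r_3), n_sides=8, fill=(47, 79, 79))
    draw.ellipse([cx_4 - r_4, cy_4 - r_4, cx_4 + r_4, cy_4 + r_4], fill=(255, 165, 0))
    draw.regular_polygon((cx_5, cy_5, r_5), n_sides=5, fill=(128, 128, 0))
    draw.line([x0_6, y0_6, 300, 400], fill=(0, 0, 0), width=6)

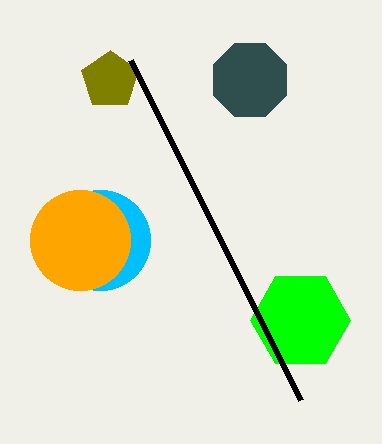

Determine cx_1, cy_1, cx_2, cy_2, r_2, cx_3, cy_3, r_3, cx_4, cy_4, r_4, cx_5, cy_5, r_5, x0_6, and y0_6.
cx_1 = 300; cy_1 = 320; cx_2 = 100; cy_2 = 240; r_2 = 50; cx_3 = 250; cy_3 = 80; r_3 = 40; cx_4 = 80; cy_4 = 240; r_4 = 50; cx_5 = 110; cy_5 = 80; r_5 = 30; x0_6 = 130; y0_6 = 60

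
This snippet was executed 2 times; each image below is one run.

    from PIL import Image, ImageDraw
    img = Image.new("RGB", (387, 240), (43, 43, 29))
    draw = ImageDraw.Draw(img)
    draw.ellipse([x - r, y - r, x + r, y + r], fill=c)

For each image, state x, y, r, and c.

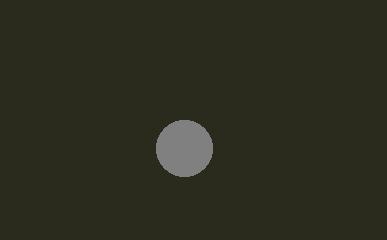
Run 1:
x = 184
y = 148
r = 28
c = 'gray'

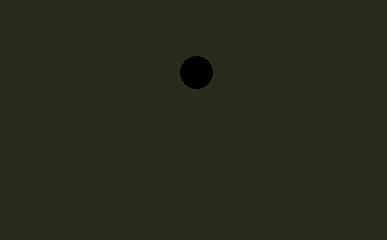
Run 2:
x = 196
y = 72
r = 16
c = 'black'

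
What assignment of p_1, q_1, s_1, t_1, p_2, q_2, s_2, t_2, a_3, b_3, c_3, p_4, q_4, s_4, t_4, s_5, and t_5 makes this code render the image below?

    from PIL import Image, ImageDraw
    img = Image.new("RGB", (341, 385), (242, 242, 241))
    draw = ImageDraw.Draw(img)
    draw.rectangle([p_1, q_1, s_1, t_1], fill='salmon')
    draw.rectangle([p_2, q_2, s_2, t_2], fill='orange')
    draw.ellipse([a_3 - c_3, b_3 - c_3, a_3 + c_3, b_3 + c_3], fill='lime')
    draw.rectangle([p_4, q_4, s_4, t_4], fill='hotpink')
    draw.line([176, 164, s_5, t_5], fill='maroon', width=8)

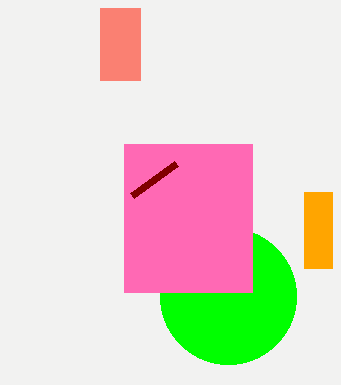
p_1 = 100, q_1 = 8, s_1 = 140, t_1 = 80, p_2 = 304, q_2 = 192, s_2 = 332, t_2 = 268, a_3 = 228, b_3 = 296, c_3 = 68, p_4 = 124, q_4 = 144, s_4 = 252, t_4 = 292, s_5 = 132, t_5 = 196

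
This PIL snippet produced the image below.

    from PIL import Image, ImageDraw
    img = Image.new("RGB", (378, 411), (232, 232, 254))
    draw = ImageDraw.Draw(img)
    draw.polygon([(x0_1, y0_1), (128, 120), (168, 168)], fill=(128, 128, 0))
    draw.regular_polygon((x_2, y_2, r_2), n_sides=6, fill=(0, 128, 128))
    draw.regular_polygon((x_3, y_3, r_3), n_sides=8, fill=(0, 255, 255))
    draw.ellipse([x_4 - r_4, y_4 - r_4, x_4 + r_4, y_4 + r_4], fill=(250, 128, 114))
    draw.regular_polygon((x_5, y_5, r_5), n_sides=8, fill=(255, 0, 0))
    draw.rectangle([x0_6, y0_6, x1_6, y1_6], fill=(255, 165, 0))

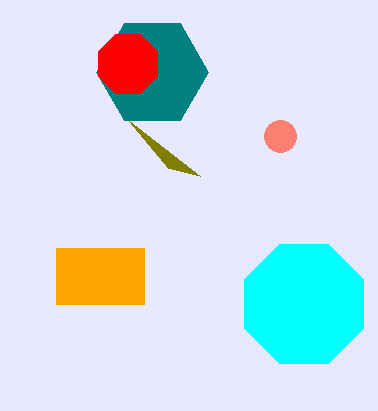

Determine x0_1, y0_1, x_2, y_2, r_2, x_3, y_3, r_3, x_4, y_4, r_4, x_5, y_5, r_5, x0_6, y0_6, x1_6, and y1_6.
x0_1 = 200; y0_1 = 176; x_2 = 152; y_2 = 72; r_2 = 56; x_3 = 304; y_3 = 304; r_3 = 64; x_4 = 280; y_4 = 136; r_4 = 16; x_5 = 128; y_5 = 64; r_5 = 32; x0_6 = 56; y0_6 = 248; x1_6 = 144; y1_6 = 304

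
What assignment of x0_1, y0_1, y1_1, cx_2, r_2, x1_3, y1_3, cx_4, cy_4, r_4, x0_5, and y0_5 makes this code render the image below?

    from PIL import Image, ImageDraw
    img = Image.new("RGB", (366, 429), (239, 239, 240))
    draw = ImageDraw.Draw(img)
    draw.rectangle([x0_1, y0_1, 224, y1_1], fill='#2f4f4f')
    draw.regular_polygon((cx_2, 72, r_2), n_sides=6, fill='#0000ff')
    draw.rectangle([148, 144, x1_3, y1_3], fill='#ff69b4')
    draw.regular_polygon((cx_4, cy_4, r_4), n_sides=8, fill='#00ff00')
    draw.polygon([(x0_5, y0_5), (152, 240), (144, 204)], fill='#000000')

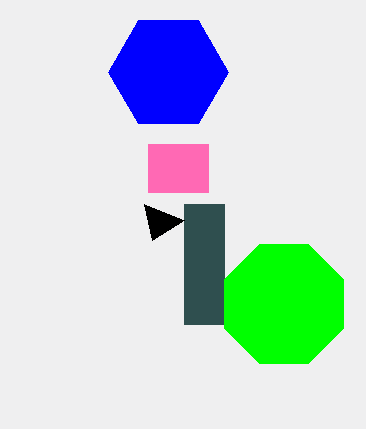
x0_1 = 184, y0_1 = 204, y1_1 = 324, cx_2 = 168, r_2 = 60, x1_3 = 208, y1_3 = 192, cx_4 = 284, cy_4 = 304, r_4 = 64, x0_5 = 184, y0_5 = 220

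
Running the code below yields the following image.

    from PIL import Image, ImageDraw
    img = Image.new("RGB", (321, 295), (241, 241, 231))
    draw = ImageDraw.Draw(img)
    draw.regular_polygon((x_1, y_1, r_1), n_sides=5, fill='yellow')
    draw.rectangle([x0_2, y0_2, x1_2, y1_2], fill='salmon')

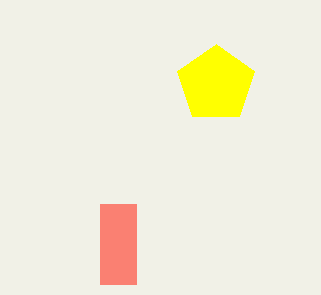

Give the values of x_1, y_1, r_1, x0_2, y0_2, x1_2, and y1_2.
x_1 = 216
y_1 = 84
r_1 = 40
x0_2 = 100
y0_2 = 204
x1_2 = 136
y1_2 = 284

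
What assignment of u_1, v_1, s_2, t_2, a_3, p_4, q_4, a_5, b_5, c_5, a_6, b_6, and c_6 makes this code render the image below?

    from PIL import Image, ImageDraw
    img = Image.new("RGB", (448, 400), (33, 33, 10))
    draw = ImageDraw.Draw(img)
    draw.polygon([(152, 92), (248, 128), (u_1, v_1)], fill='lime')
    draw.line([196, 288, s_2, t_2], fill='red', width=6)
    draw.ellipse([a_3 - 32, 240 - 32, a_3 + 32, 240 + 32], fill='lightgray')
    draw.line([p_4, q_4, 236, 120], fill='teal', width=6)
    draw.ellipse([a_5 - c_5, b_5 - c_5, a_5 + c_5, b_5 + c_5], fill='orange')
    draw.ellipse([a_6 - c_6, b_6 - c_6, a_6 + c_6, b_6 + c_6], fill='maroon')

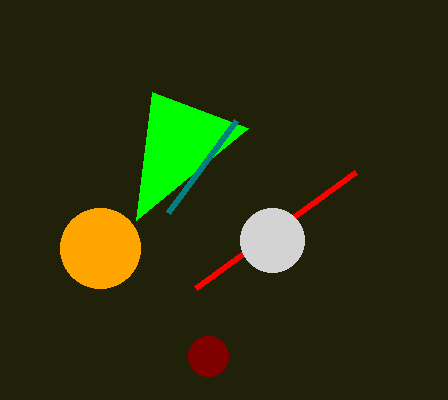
u_1 = 136, v_1 = 220, s_2 = 356, t_2 = 172, a_3 = 272, p_4 = 168, q_4 = 212, a_5 = 100, b_5 = 248, c_5 = 40, a_6 = 208, b_6 = 356, c_6 = 20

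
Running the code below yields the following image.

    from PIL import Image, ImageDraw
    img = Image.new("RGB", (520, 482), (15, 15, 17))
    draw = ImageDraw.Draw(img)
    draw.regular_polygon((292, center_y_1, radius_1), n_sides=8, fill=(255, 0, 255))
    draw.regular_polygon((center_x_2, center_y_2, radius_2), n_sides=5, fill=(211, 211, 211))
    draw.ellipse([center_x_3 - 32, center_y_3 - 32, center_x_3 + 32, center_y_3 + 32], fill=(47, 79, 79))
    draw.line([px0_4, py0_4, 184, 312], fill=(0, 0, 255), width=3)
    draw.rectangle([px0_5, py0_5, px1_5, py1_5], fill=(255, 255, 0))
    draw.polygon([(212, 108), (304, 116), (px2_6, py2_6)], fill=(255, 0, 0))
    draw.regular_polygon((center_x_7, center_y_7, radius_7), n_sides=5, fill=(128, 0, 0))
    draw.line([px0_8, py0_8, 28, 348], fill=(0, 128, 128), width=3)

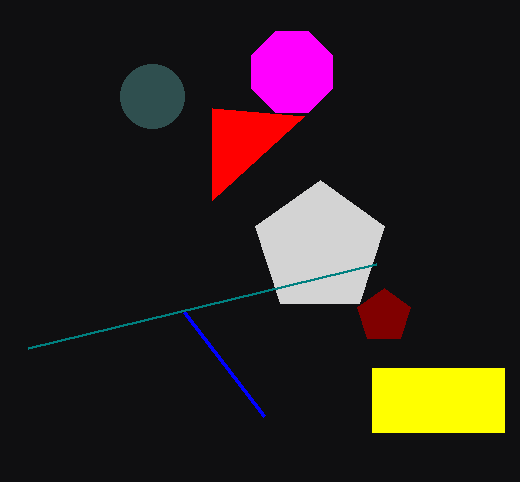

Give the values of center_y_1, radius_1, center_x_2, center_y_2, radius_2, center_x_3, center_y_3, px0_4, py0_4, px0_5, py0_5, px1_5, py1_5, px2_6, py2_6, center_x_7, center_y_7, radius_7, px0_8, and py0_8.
center_y_1 = 72
radius_1 = 44
center_x_2 = 320
center_y_2 = 248
radius_2 = 68
center_x_3 = 152
center_y_3 = 96
px0_4 = 264
py0_4 = 416
px0_5 = 372
py0_5 = 368
px1_5 = 504
py1_5 = 432
px2_6 = 212
py2_6 = 200
center_x_7 = 384
center_y_7 = 316
radius_7 = 28
px0_8 = 376
py0_8 = 264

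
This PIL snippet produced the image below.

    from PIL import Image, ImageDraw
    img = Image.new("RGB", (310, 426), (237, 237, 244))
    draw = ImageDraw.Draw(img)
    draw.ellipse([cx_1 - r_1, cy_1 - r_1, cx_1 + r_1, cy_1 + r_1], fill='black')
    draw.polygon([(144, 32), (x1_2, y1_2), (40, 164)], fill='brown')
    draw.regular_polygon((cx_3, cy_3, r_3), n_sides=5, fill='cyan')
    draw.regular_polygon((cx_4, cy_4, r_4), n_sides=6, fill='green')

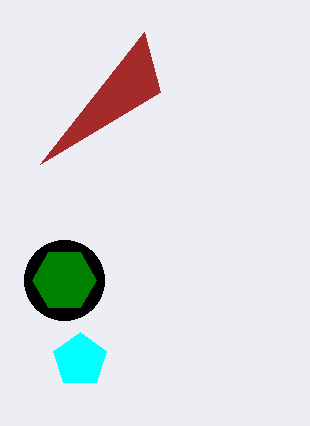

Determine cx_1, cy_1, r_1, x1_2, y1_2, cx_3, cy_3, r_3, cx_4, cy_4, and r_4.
cx_1 = 64
cy_1 = 280
r_1 = 40
x1_2 = 160
y1_2 = 92
cx_3 = 80
cy_3 = 360
r_3 = 28
cx_4 = 64
cy_4 = 280
r_4 = 32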